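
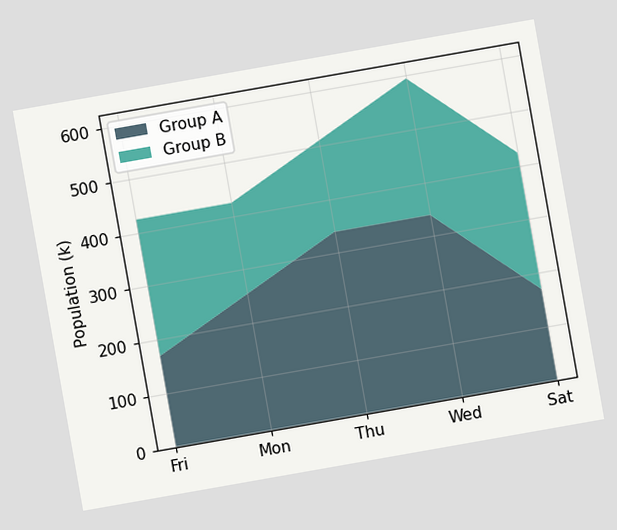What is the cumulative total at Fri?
425k

The chart is tilted about 10° counter-clockwise. The stacked total at Fri reaches 425k.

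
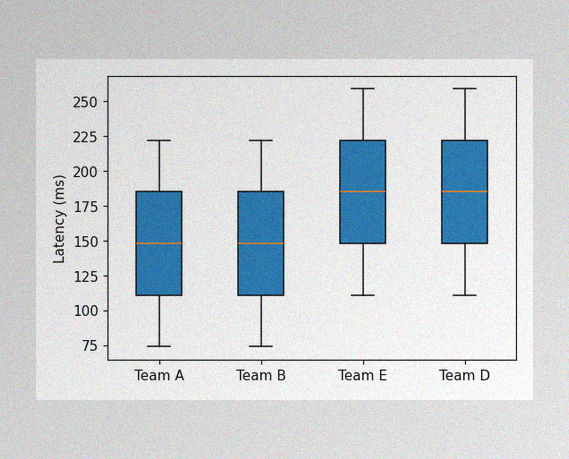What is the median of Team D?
185ms

The image has some photo noise and uneven lighting. The median line in the Team D box sits at 185ms.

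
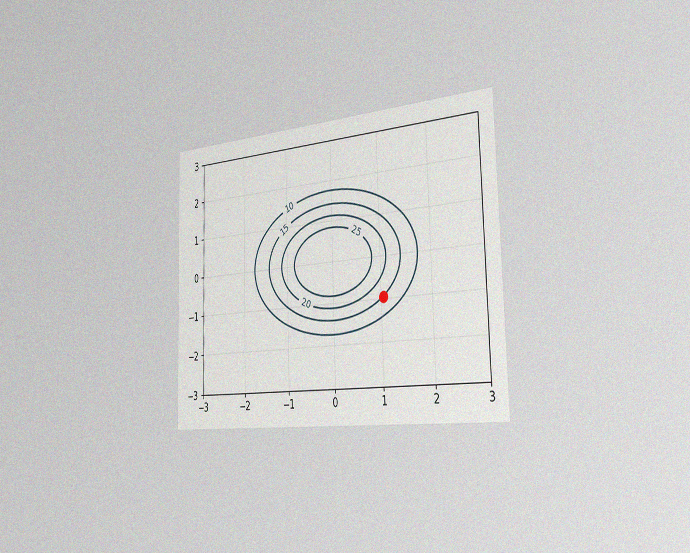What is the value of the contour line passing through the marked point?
The chart is viewed slightly from the right, with some photo noise. The marked point sits on the contour labelled 15.

15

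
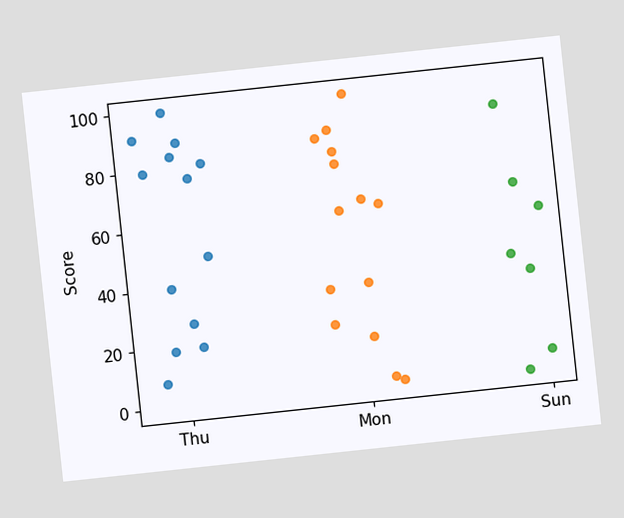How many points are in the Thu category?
The chart is tilted about 6° counter-clockwise. Counting the markers in the Thu column gives 13.

13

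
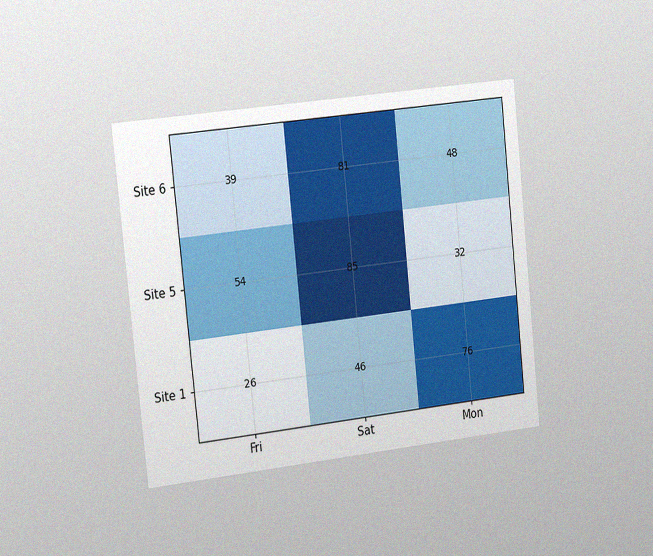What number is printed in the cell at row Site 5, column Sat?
The chart is tilted about 6° counter-clockwise and viewed slightly from the left, with some photo noise. The (Site 5, Sat) cell reads 85.

85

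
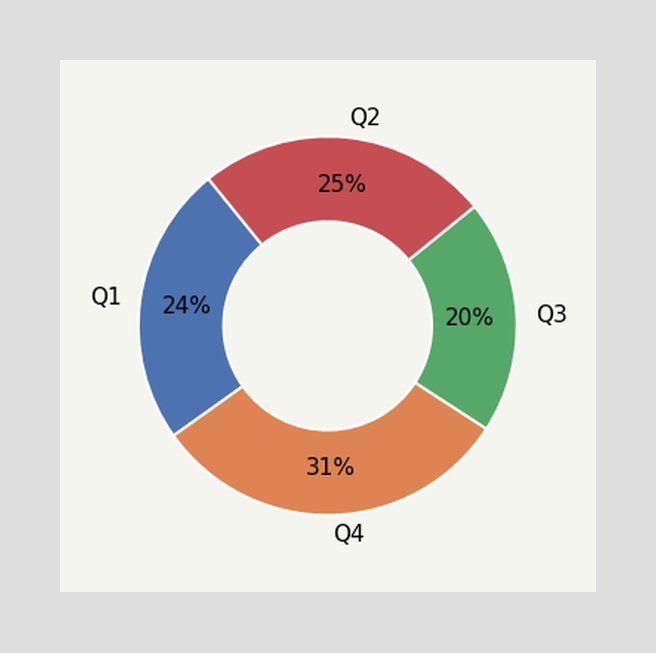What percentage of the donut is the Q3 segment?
The Q3 segment takes up 20% of the ring.

20%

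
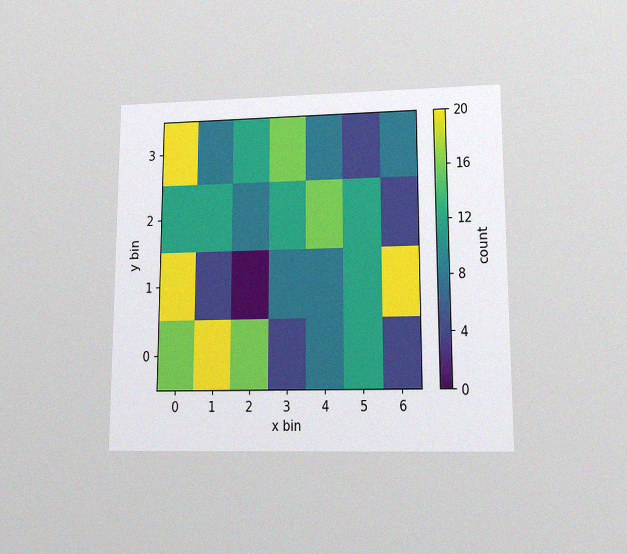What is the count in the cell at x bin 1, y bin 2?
The chart is viewed at a slight angle, with some photo noise. Matching the cell (1, 2) against the colorbar gives 12.

12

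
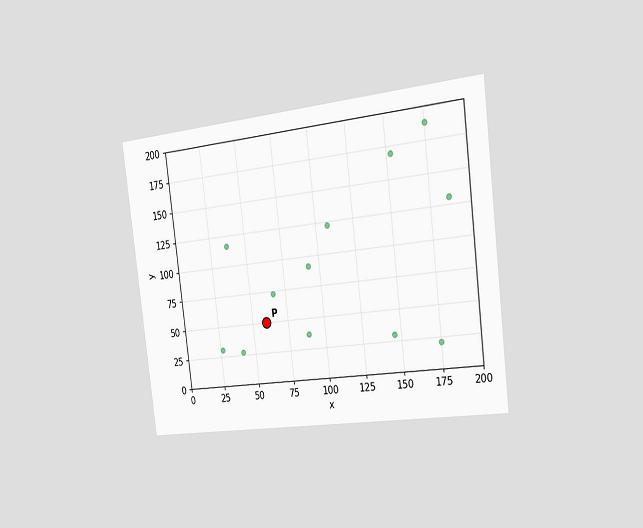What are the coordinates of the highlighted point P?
The chart is tilted about 7° counter-clockwise and viewed slightly from the right. Following the gridlines from P to each axis, P sits at (60, 50).

(60, 50)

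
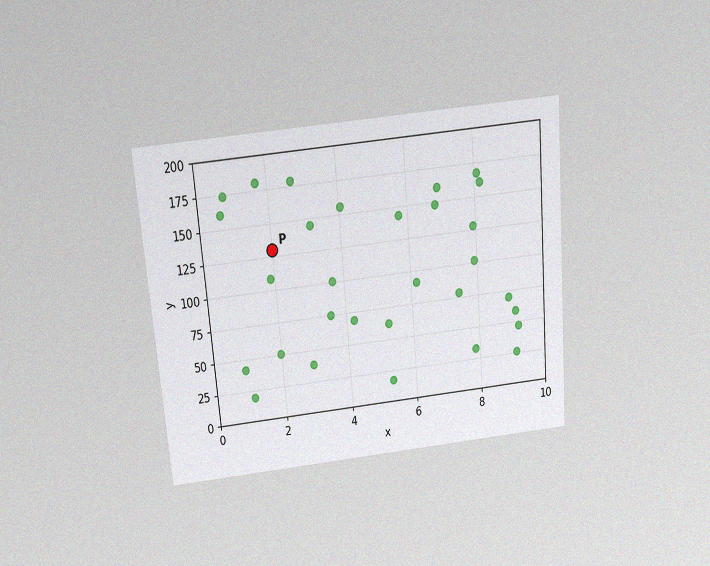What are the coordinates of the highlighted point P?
The chart is tilted about 5° counter-clockwise and viewed slightly from above, with some photo noise. Following the gridlines from P to each axis, P sits at (2, 130).

(2, 130)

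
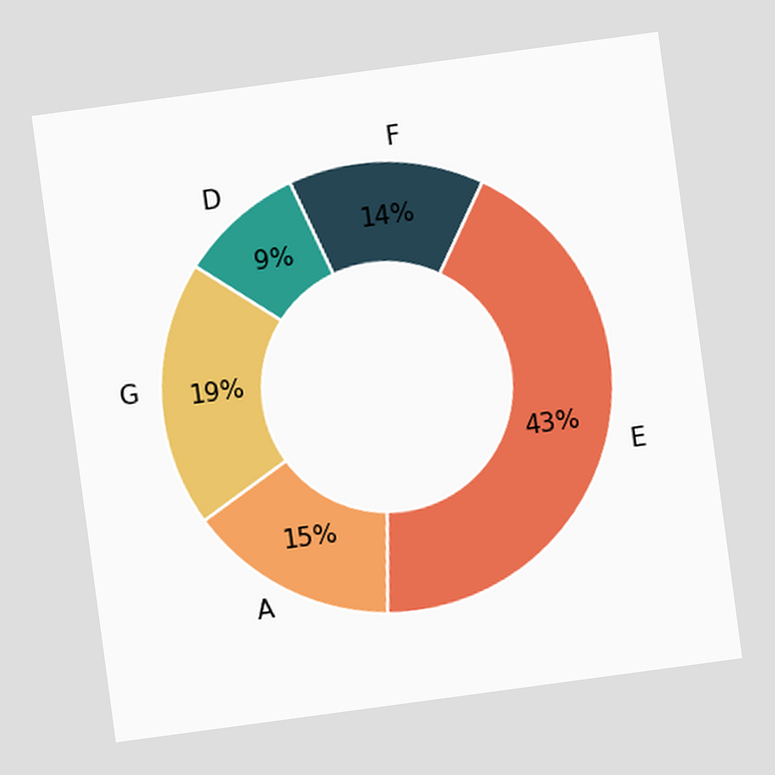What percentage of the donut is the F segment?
The chart is tilted about 8° counter-clockwise. The F segment takes up 14% of the ring.

14%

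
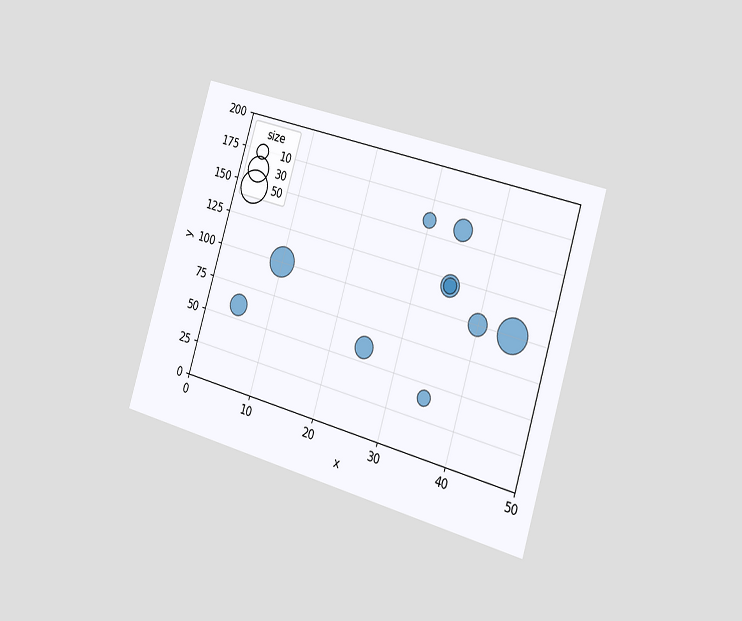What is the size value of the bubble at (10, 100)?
The chart is tilted about 17° clockwise and viewed slightly from the right. Matching the bubble at (10, 100) against the size legend gives 40.

40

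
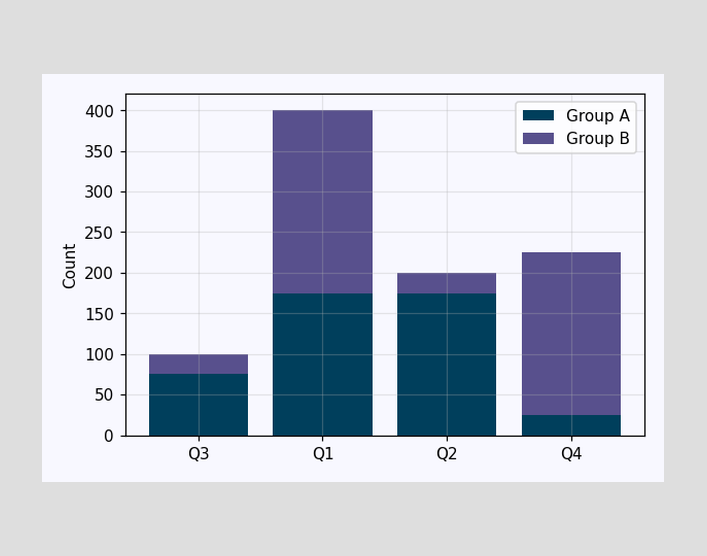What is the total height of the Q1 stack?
400

The Q1 stack's top reaches 400 on the y-axis.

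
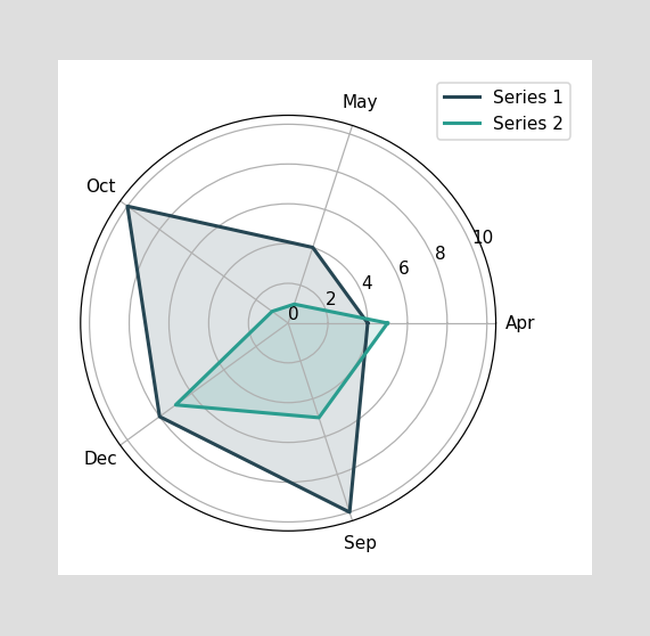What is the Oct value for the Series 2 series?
1

On the Oct axis, Series 2 reaches 1.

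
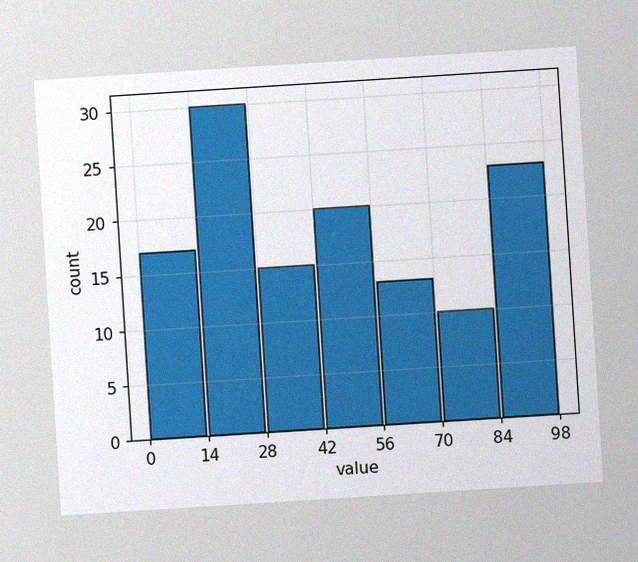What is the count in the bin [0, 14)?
17

The chart is tilted about 4° counter-clockwise, with some photo noise. The [0, 14) bin has height 17.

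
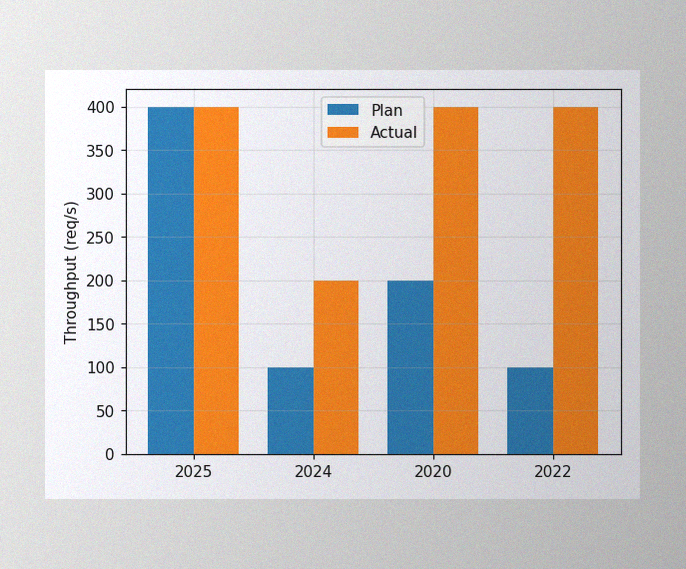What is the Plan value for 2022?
100req/s

The image has some photo noise and uneven lighting. The Plan bar at 2022 reaches 100req/s on the y-axis.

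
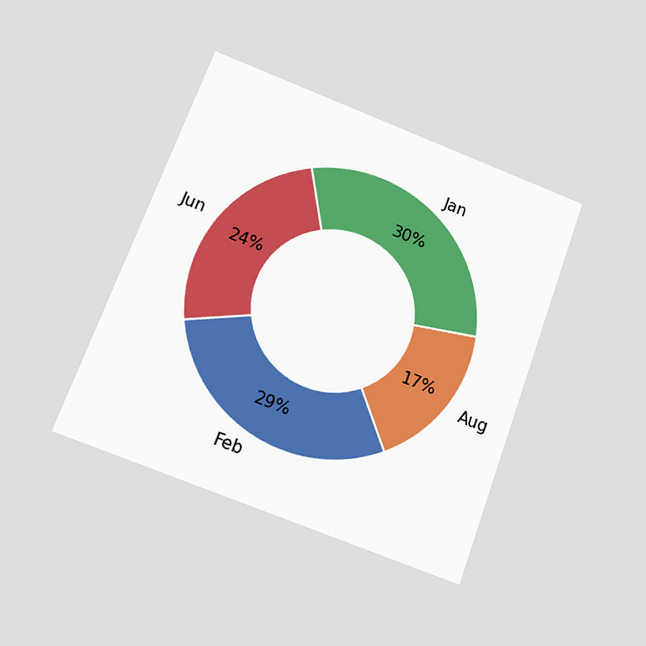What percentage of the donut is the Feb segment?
The chart is tilted about 20° clockwise and viewed at a slight angle. The Feb segment takes up 29% of the ring.

29%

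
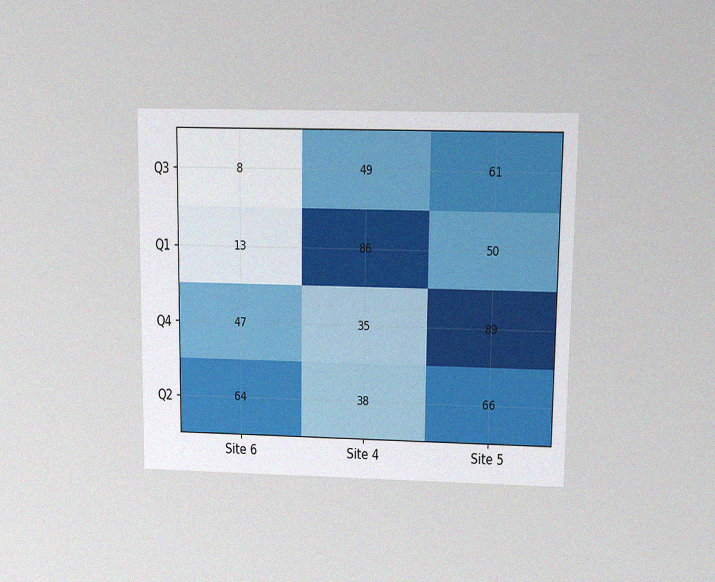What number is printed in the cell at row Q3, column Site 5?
The chart is viewed at a slight angle, with some photo noise. The (Q3, Site 5) cell reads 61.

61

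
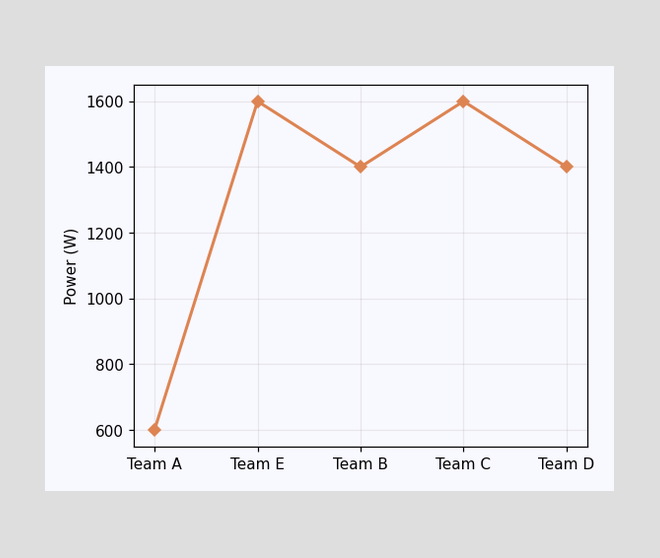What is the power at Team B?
1400W

At Team B, the line is at 1400W.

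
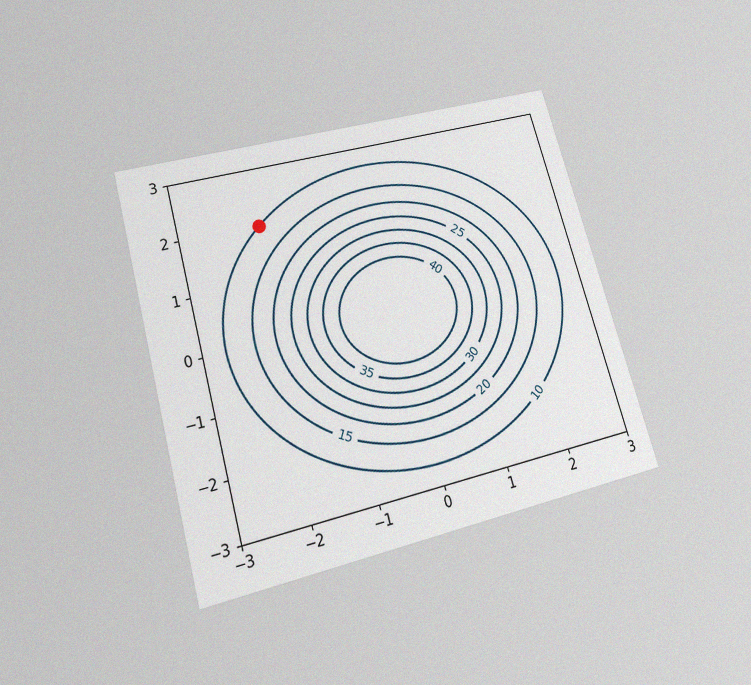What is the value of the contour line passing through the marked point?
The chart is tilted about 16° counter-clockwise and viewed slightly from below, with some photo noise. The marked point sits on the contour labelled 10.

10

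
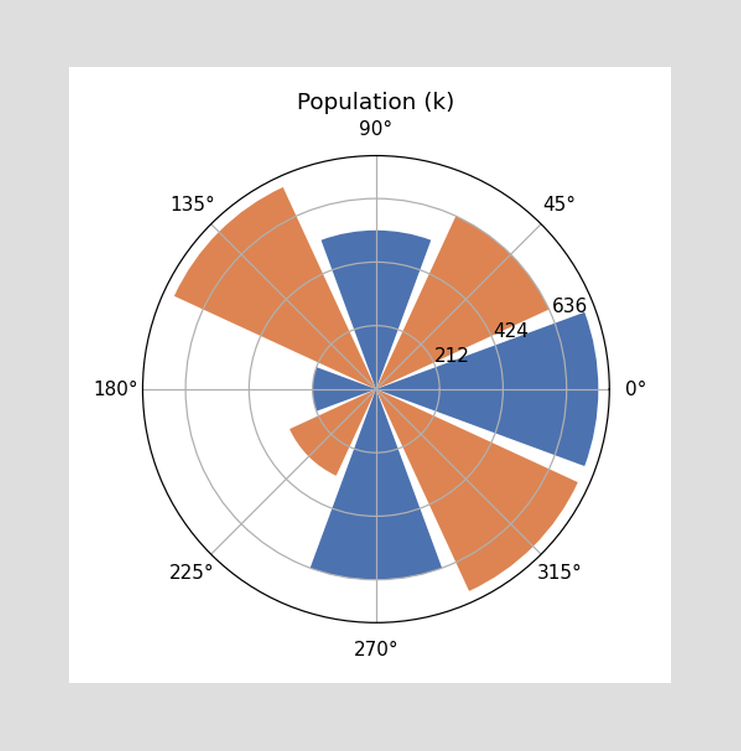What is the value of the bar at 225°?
The bar at 225° reaches 318k on the radial axis.

318k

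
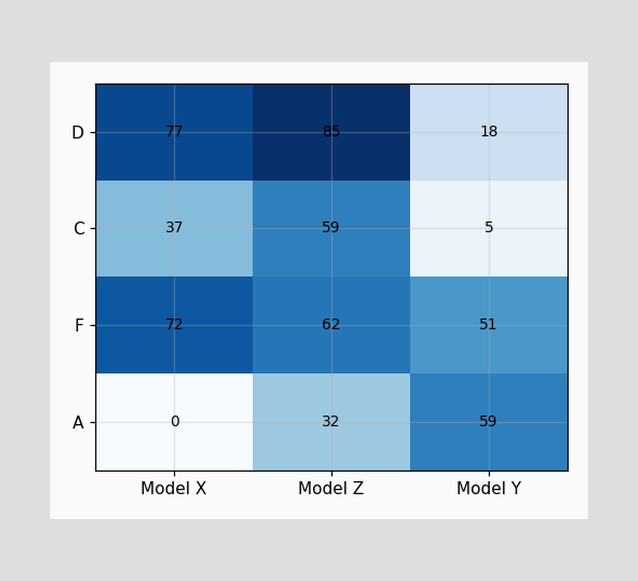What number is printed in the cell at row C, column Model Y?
The (C, Model Y) cell reads 5.

5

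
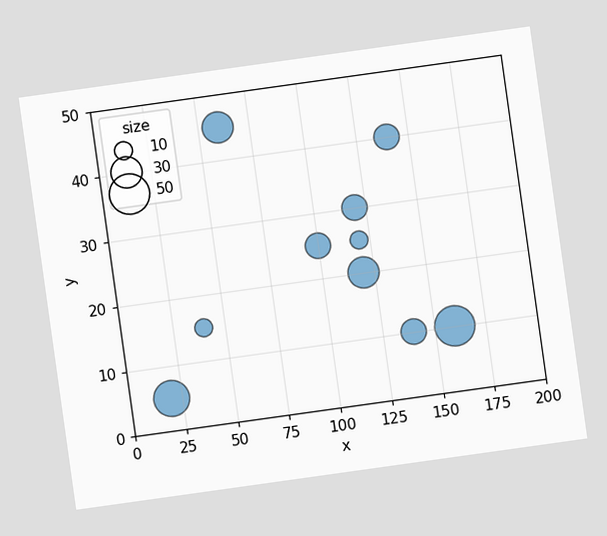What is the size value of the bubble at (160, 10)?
50

The chart is tilted about 8° counter-clockwise. Matching the bubble at (160, 10) against the size legend gives 50.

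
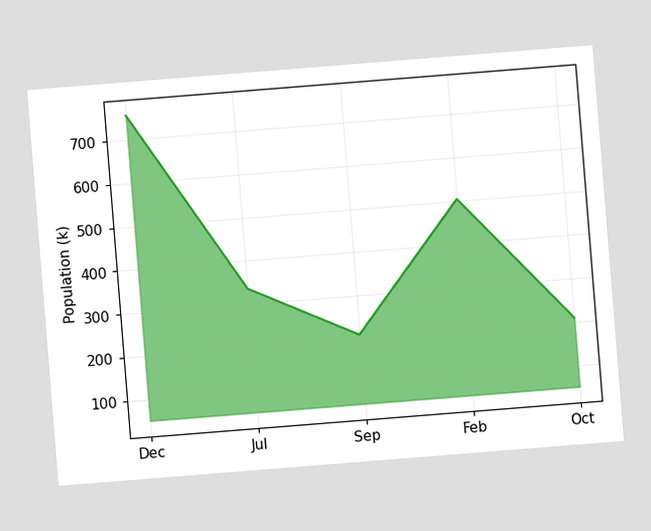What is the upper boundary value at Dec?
756k

The chart is tilted about 5° counter-clockwise. At Dec the upper boundary is at 756k.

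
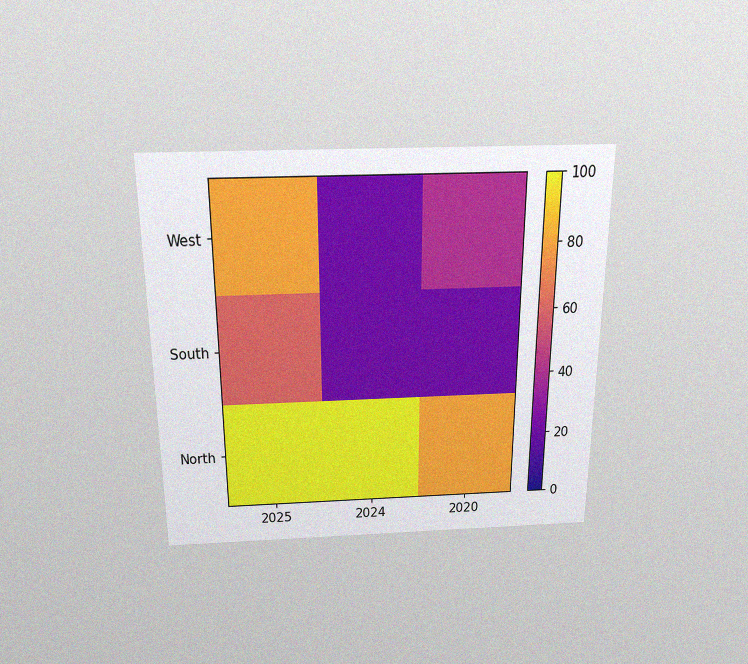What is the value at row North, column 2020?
The chart is viewed slightly from above, with some photo noise. Matching cell (North, 2020) against the colorbar gives 80.

80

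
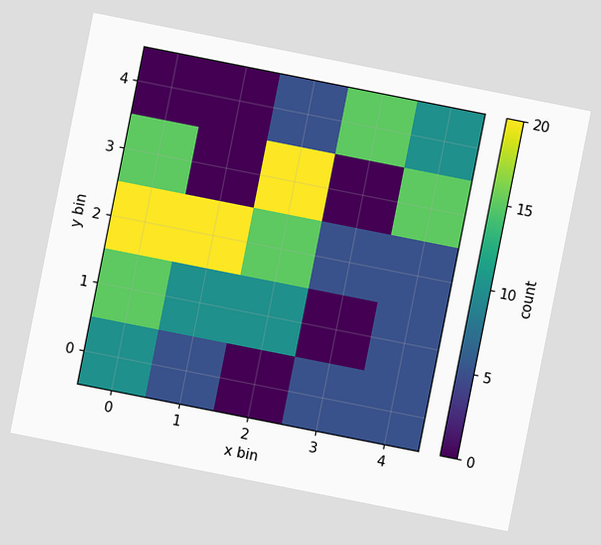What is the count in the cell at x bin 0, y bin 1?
15

The chart is tilted about 11° clockwise. Matching the cell (0, 1) against the colorbar gives 15.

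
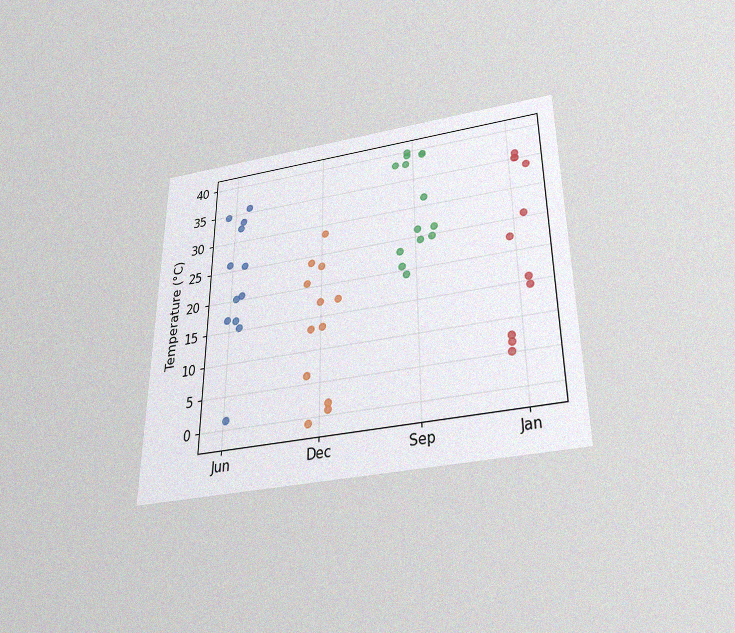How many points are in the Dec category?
The chart is viewed slightly from below, with some photo noise. Counting the markers in the Dec column gives 12.

12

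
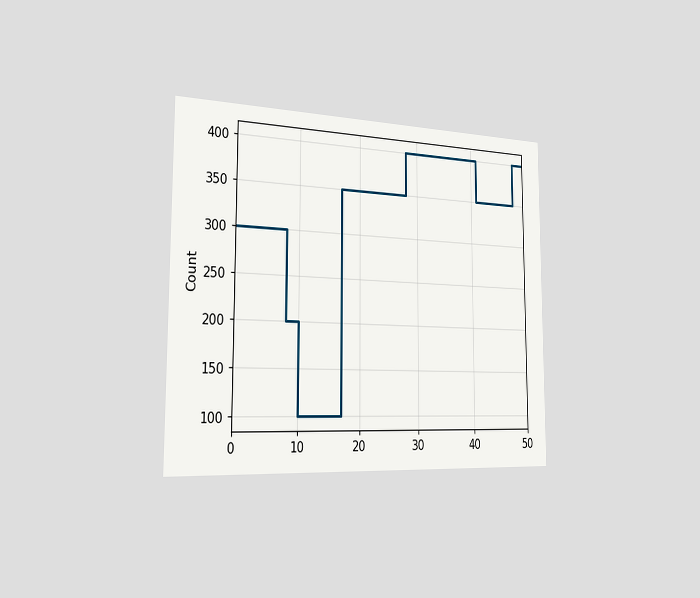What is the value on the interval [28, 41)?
The chart is viewed slightly from the left. On [28, 41) the step sits at 400.

400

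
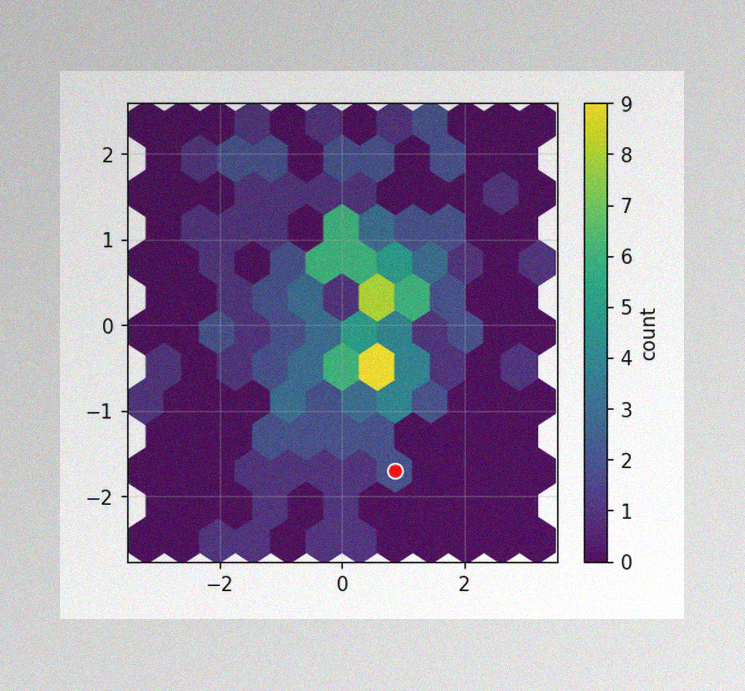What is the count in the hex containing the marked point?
2

The image has some photo noise and uneven lighting. The marked hex reads 2 on the colorbar.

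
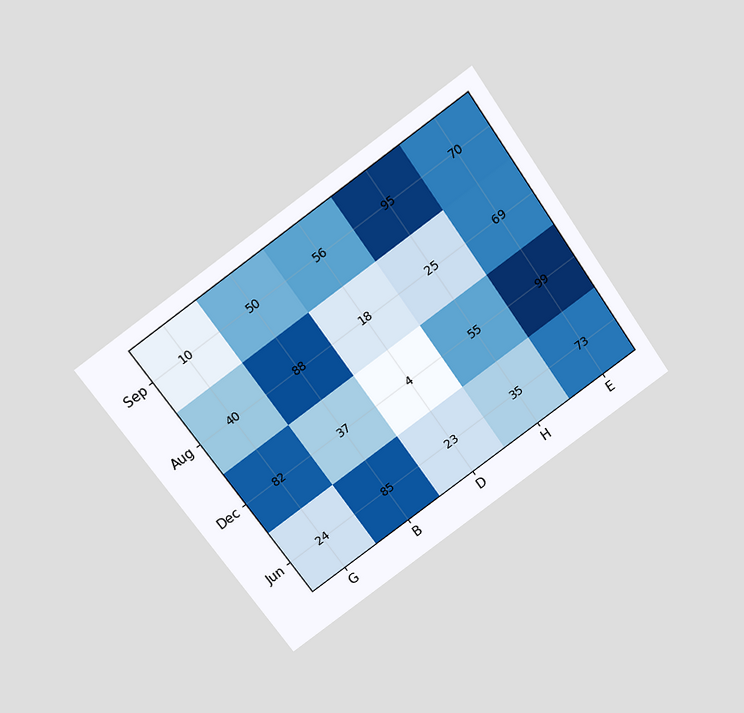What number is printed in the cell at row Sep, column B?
50

The chart is tilted about 35° counter-clockwise and viewed slightly from above. The (Sep, B) cell reads 50.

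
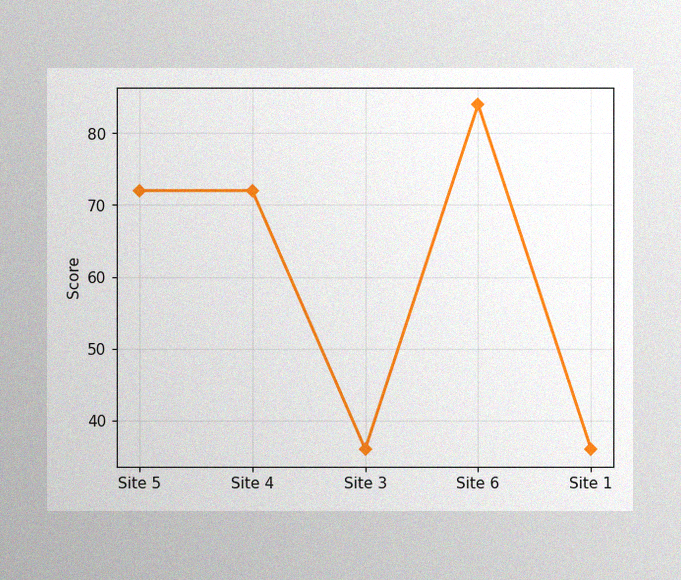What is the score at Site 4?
The image has some photo noise and uneven lighting. At Site 4, the line is at 72.

72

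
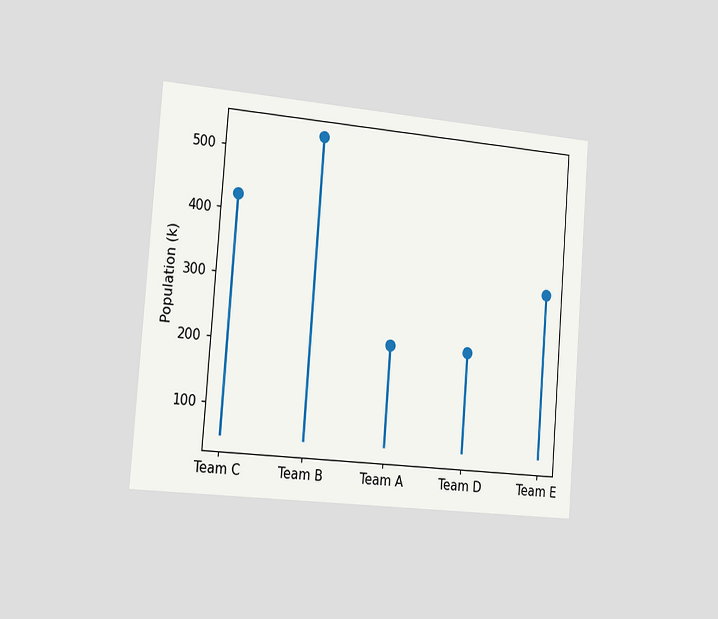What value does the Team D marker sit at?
The chart is tilted about 4° clockwise and viewed slightly from the left. The Team D marker sits at 212k.

212k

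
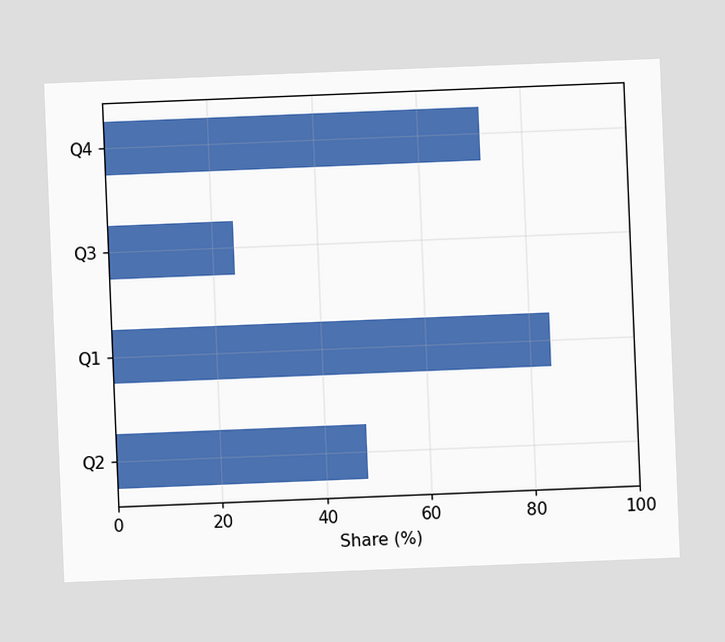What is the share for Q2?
The chart is tilted about 2° counter-clockwise. Reading along the chart's x-axis, the Q2 bar reaches 48%.

48%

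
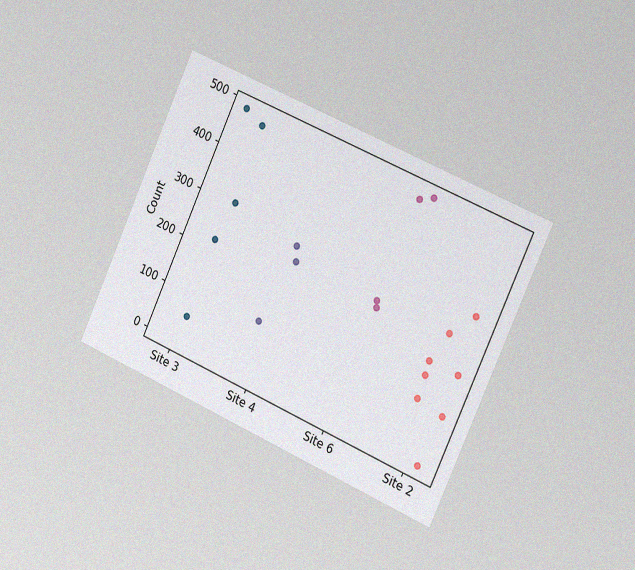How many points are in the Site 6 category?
The chart is tilted about 24° clockwise and viewed slightly from the right, with some photo noise. Counting the markers in the Site 6 column gives 4.

4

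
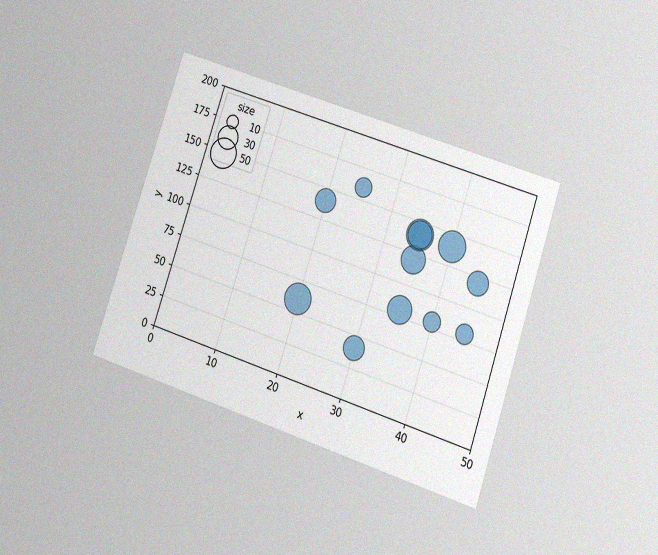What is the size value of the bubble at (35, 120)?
The chart is tilted about 18° clockwise and viewed at a slight angle, with some photo noise. Matching the bubble at (35, 120) against the size legend gives 40.

40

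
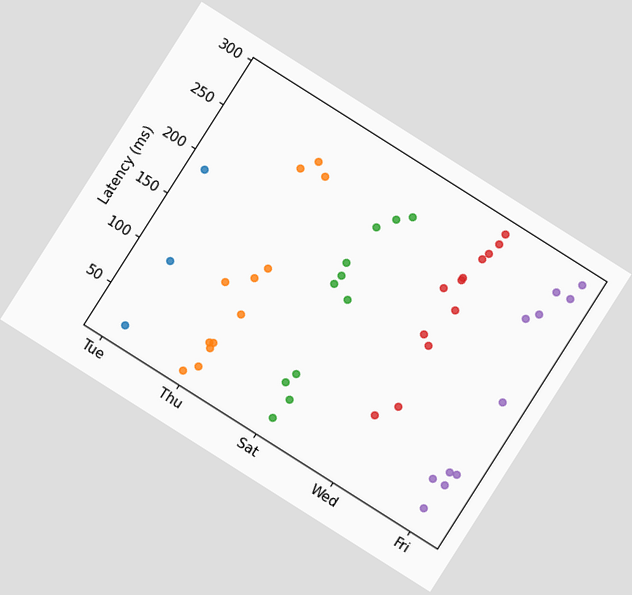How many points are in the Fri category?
The chart is tilted about 32° clockwise. Counting the markers in the Fri column gives 11.

11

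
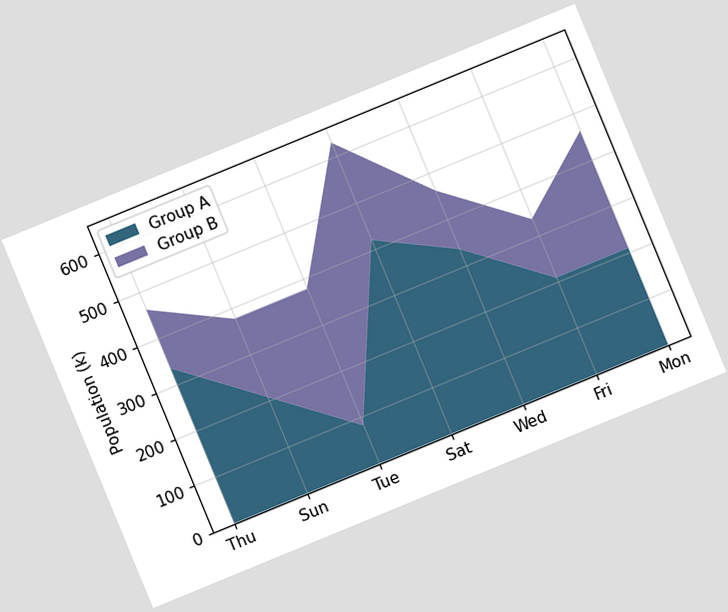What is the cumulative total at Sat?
630k

The chart is tilted about 22° counter-clockwise. The stacked total at Sat reaches 630k.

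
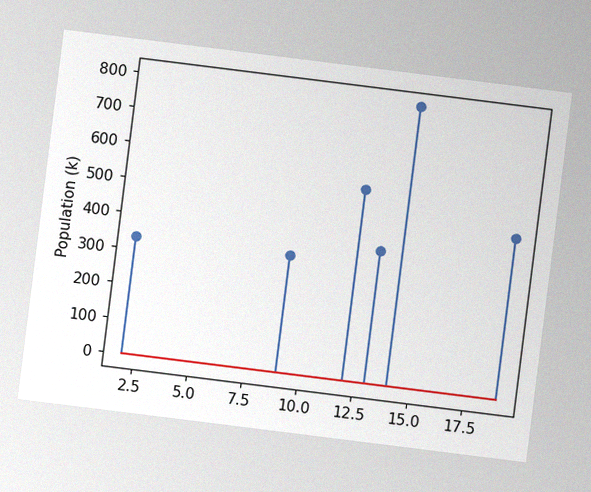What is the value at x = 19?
462k

The chart is tilted about 7° clockwise, with some photo noise. The stem at x=19 reaches 462k.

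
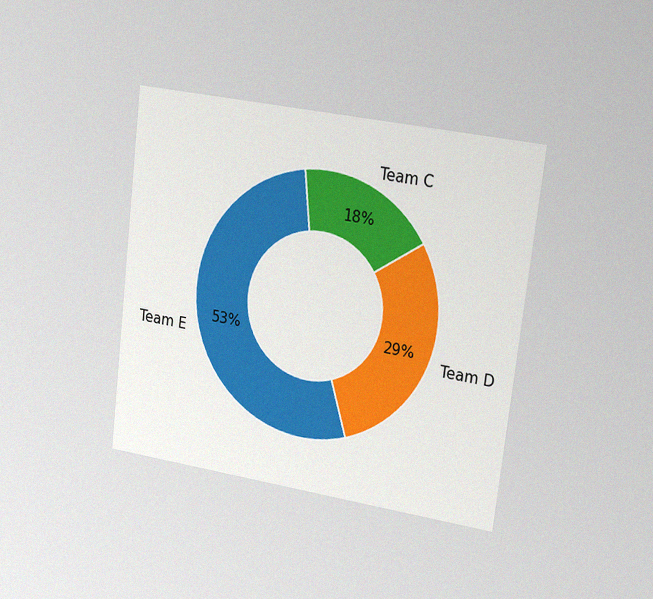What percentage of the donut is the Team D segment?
The chart is tilted about 7° clockwise and viewed slightly from the right, with some photo noise. The Team D segment takes up 29% of the ring.

29%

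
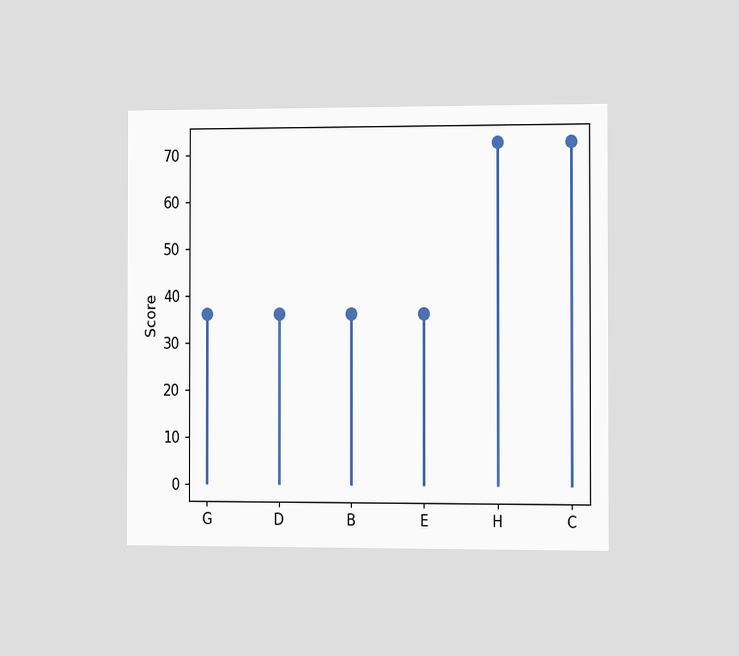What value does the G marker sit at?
The chart is viewed slightly from the right. The G marker sits at 36.

36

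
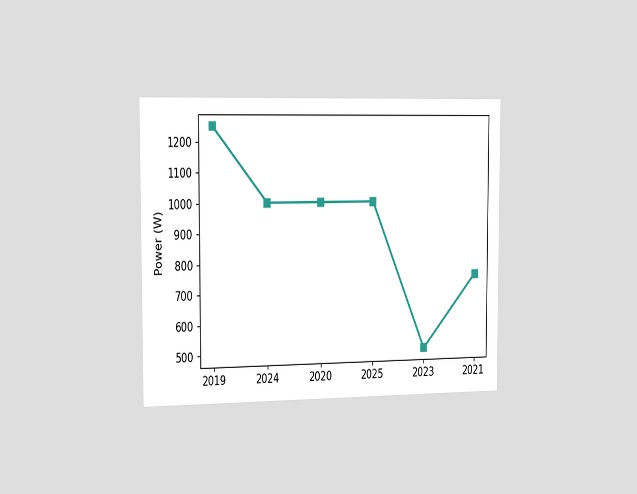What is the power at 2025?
The chart is viewed slightly from the left. At 2025, the line is at 1000W.

1000W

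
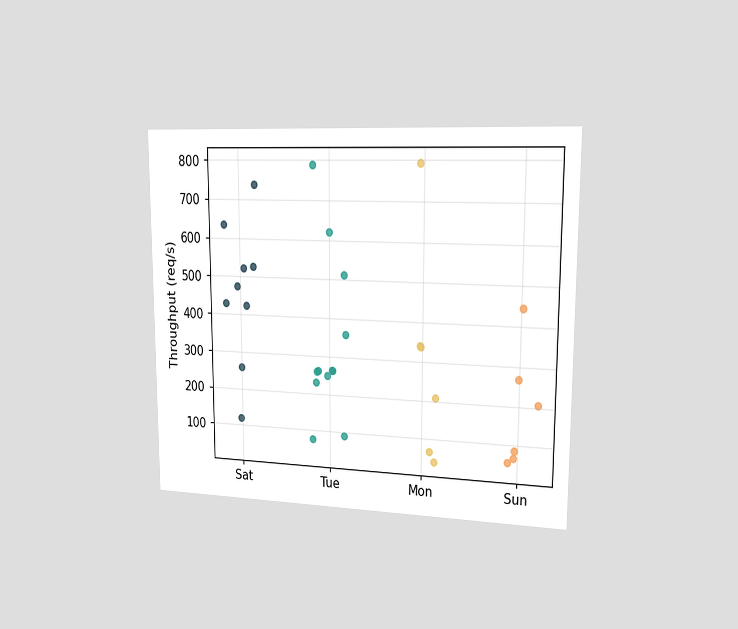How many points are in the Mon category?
6

The chart is viewed slightly from the right. Counting the markers in the Mon column gives 6.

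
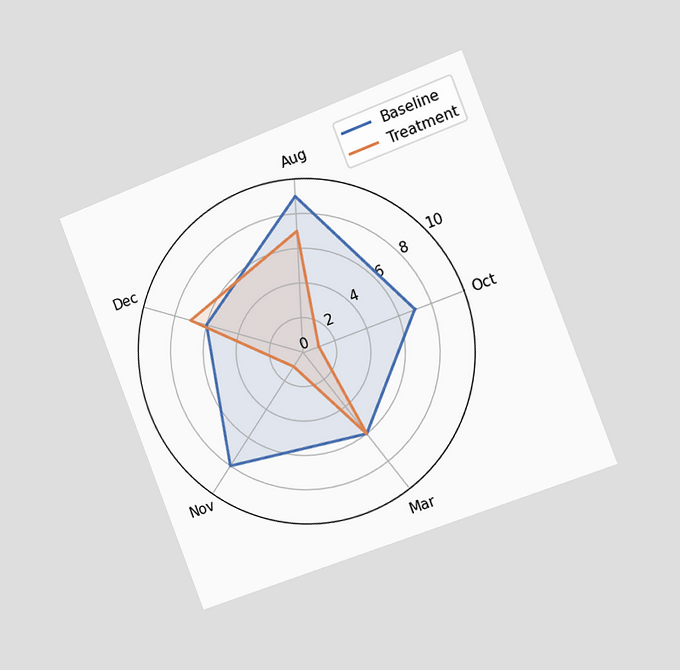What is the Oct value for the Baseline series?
7

The chart is tilted about 21° counter-clockwise and viewed slightly from the right. On the Oct axis, Baseline reaches 7.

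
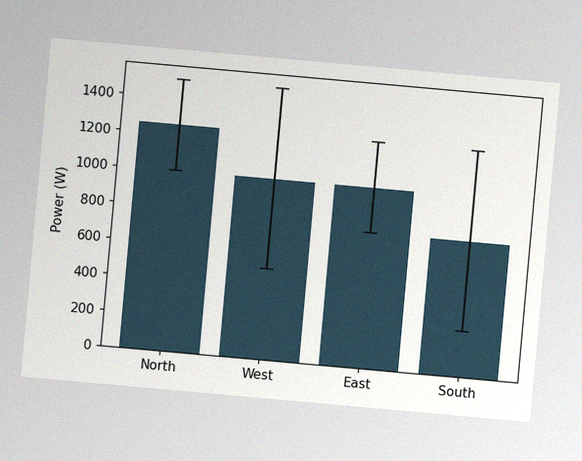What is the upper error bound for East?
The chart is tilted about 5° clockwise, with some photo noise. The East bar's upper whisker reaches 1250W.

1250W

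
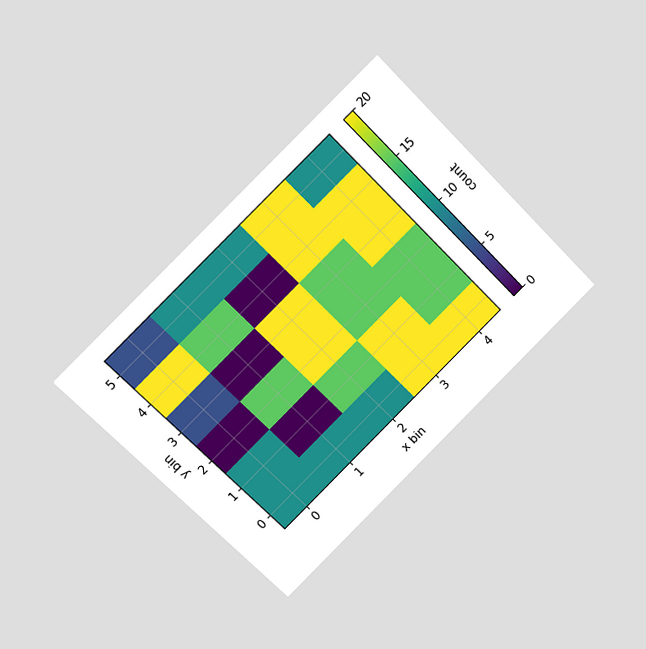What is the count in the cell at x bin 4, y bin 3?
20

The chart is tilted about 45° counter-clockwise and viewed at a slight angle. Matching the cell (4, 3) against the colorbar gives 20.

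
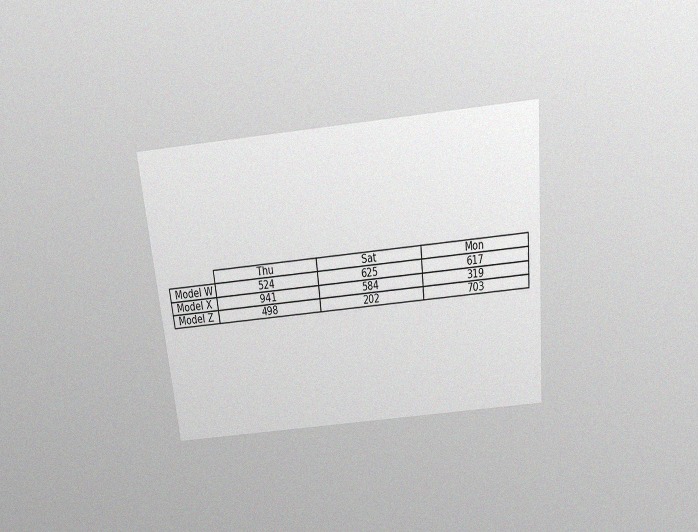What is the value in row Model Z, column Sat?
The chart is tilted about 6° counter-clockwise and viewed slightly from above, with some photo noise. The (Model Z, Sat) cell reads 202.

202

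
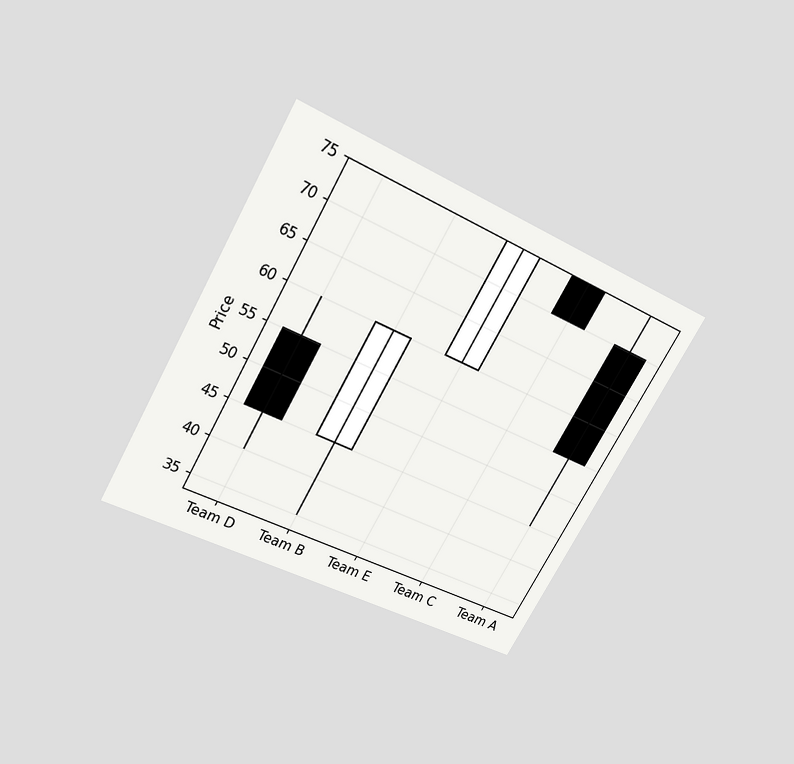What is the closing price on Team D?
The chart is tilted about 29° clockwise and viewed slightly from above. The Team D candle closes at 45.

45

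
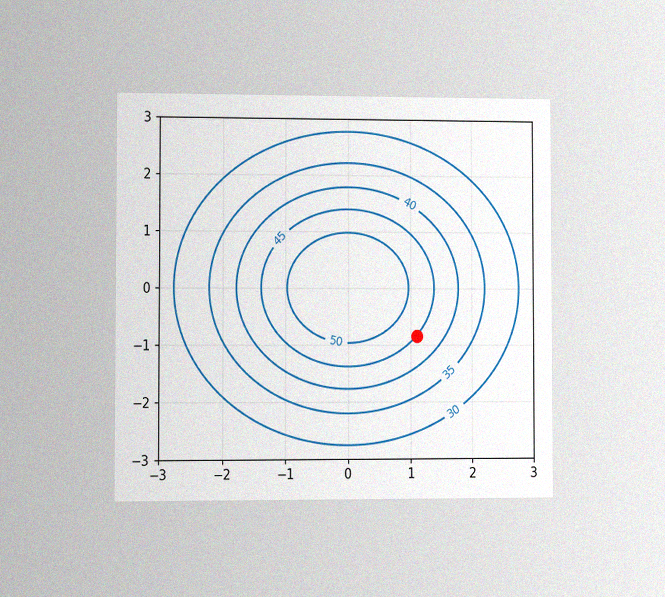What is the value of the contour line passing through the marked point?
The chart is viewed at a slight angle, with some photo noise. The marked point sits on the contour labelled 45.

45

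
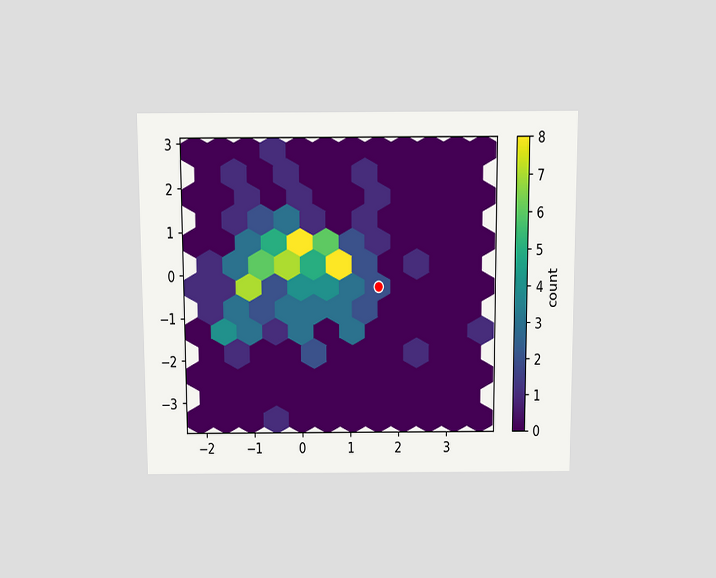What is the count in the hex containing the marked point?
The chart is viewed slightly from above. The marked hex reads 2 on the colorbar.

2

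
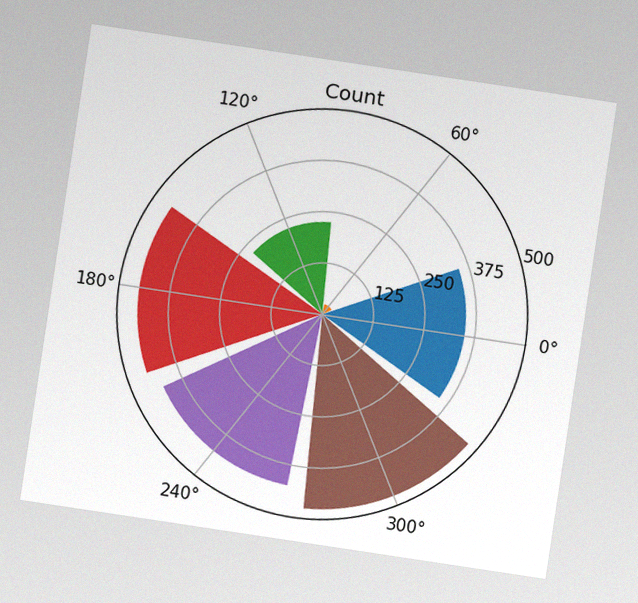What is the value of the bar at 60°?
25

The chart is tilted about 9° clockwise, with some photo noise. The bar at 60° reaches 25 on the radial axis.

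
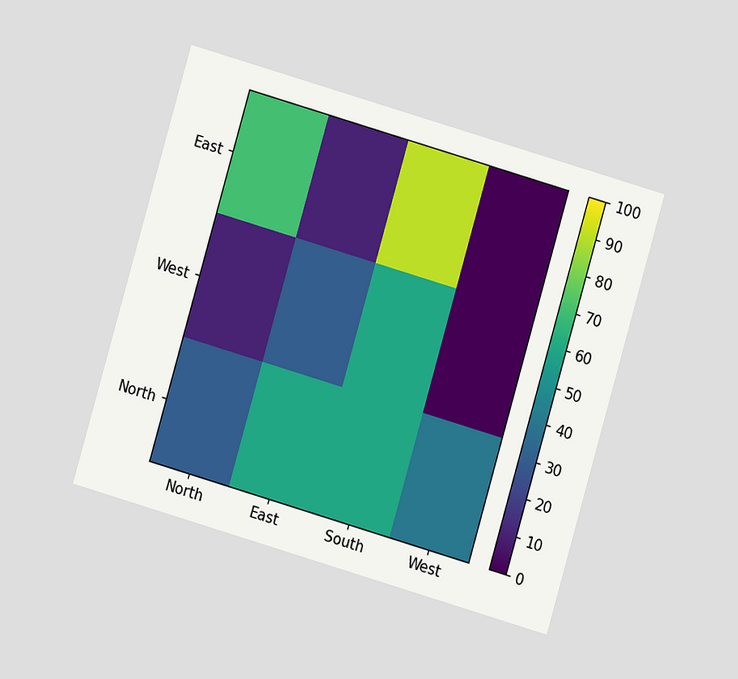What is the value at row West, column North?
10

The chart is tilted about 16° clockwise and viewed at a slight angle. Matching cell (West, North) against the colorbar gives 10.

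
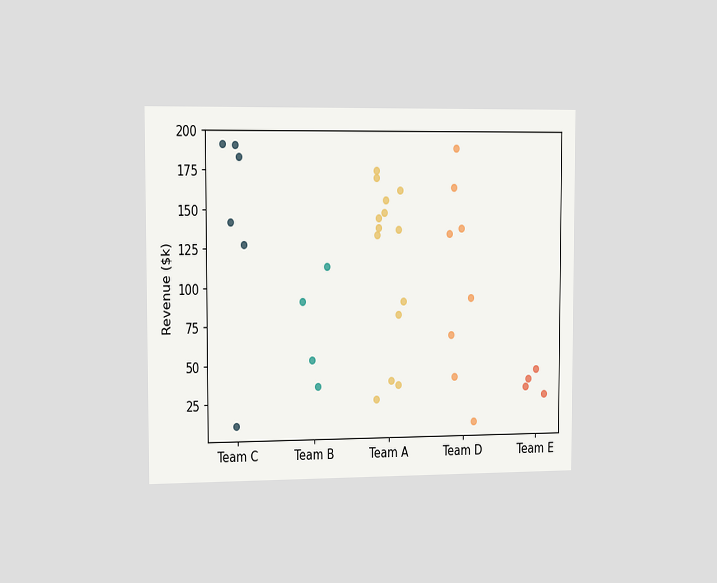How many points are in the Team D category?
8

The chart is viewed slightly from the left. Counting the markers in the Team D column gives 8.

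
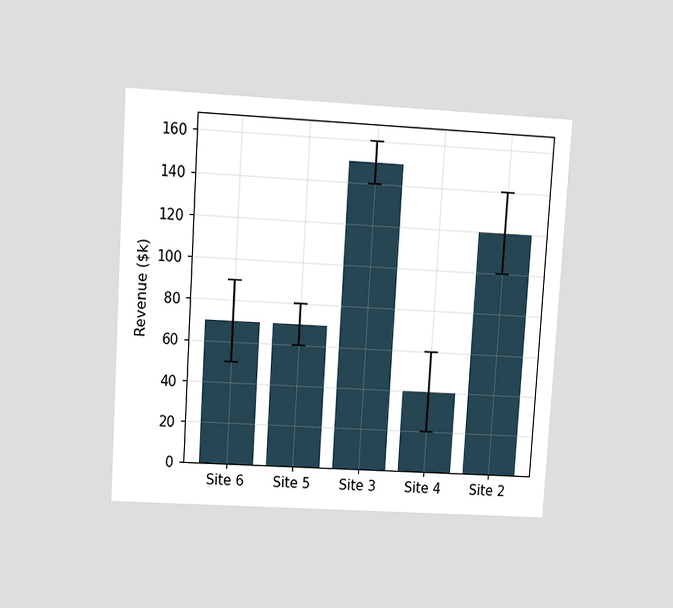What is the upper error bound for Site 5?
$80k

The chart is tilted about 4° clockwise and viewed at a slight angle. The Site 5 bar's upper whisker reaches $80k.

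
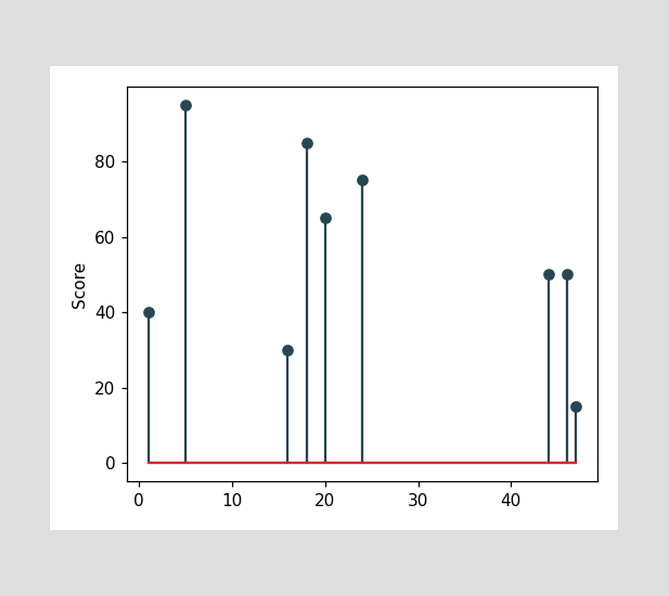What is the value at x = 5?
95

The stem at x=5 reaches 95.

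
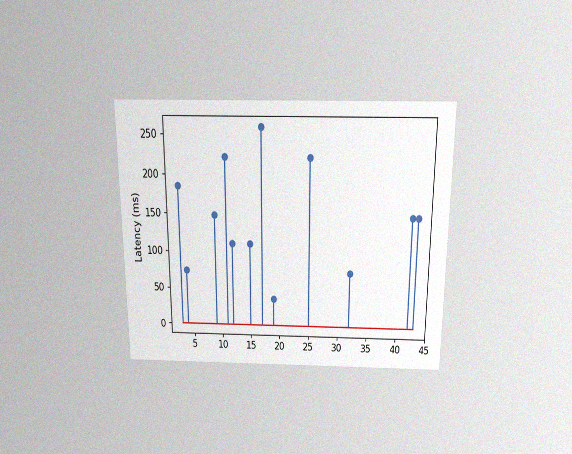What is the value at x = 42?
148ms

The chart is viewed slightly from above, with some photo noise. The stem at x=42 reaches 148ms.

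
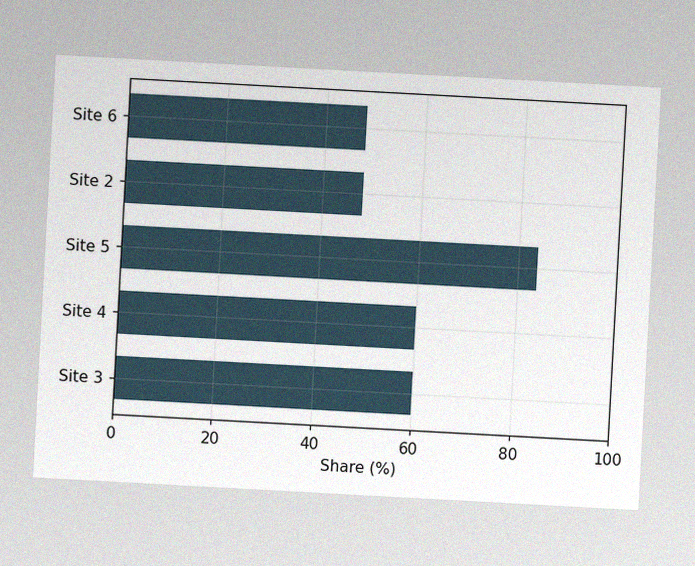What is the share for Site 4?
The chart is tilted about 3° clockwise, with some photo noise. Reading along the chart's x-axis, the Site 4 bar reaches 60%.

60%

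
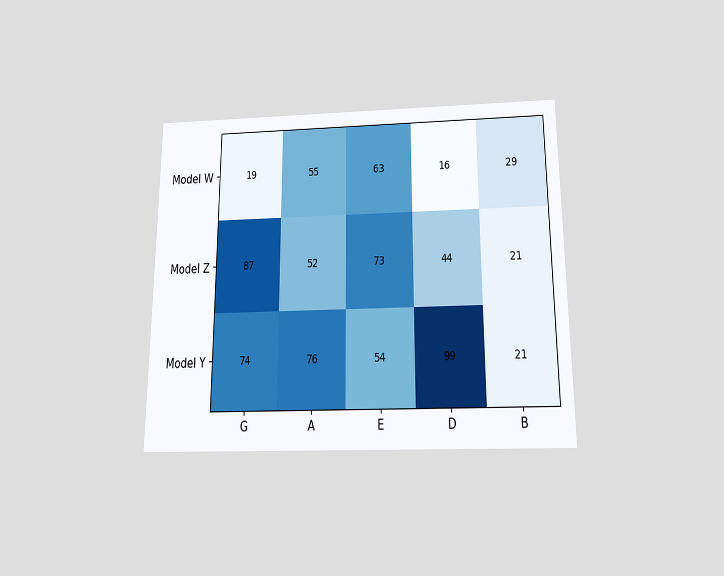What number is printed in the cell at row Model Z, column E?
The chart is viewed slightly from below. The (Model Z, E) cell reads 73.

73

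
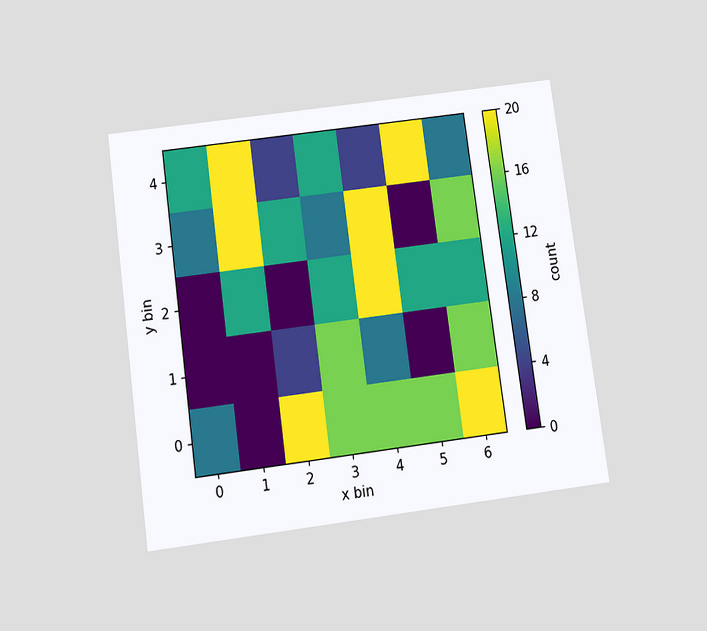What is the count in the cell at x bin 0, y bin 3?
8

The chart is tilted about 8° counter-clockwise and viewed slightly from below. Matching the cell (0, 3) against the colorbar gives 8.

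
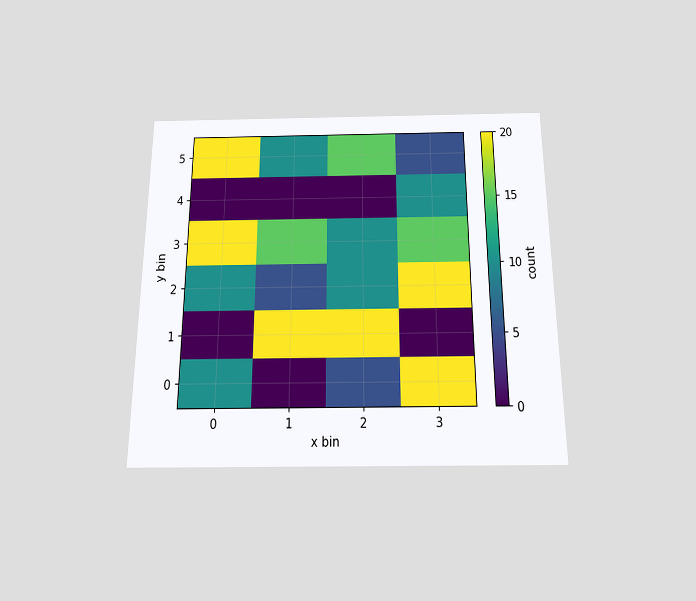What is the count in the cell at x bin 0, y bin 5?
20

The chart is viewed slightly from below. Matching the cell (0, 5) against the colorbar gives 20.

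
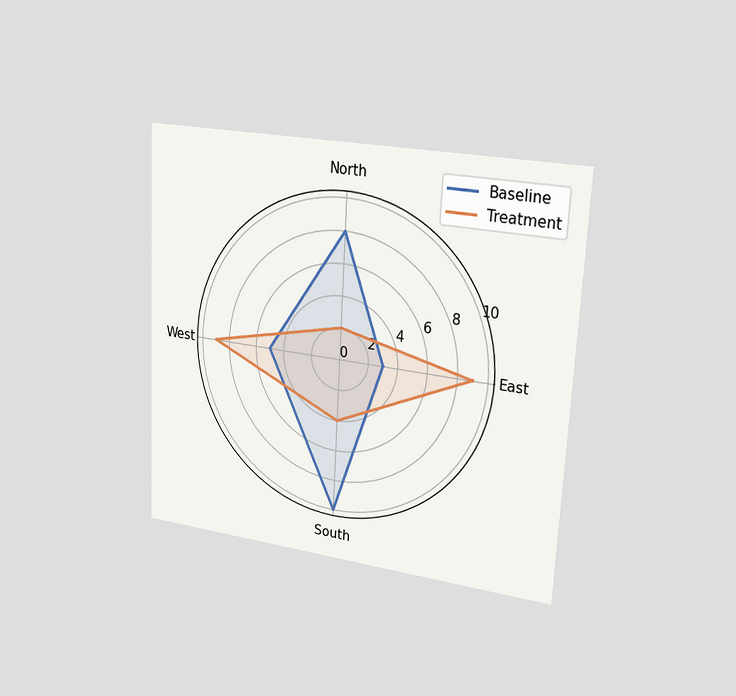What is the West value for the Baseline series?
The chart is tilted about 3° clockwise and viewed slightly from the right. On the West axis, Baseline reaches 5.

5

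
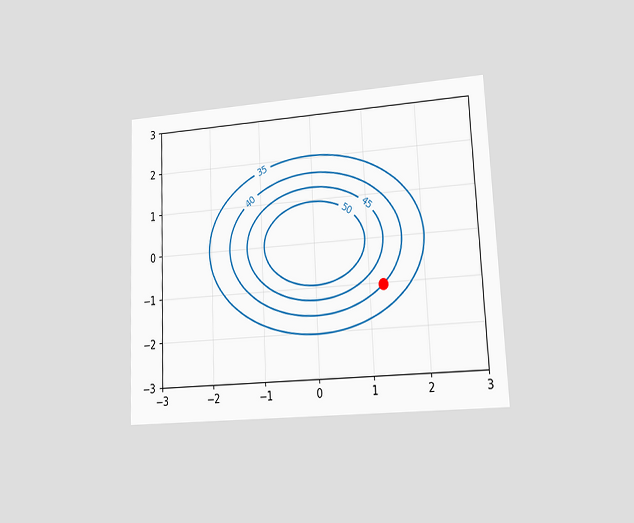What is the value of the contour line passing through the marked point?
The chart is tilted about 3° counter-clockwise and viewed at a slight angle. The marked point sits on the contour labelled 40.

40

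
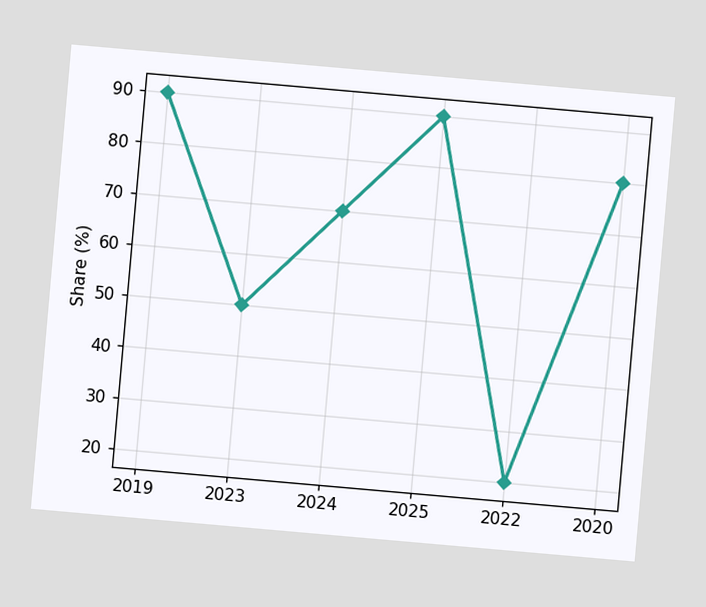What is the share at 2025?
The chart is tilted about 5° clockwise. At 2025, the line is at 90%.

90%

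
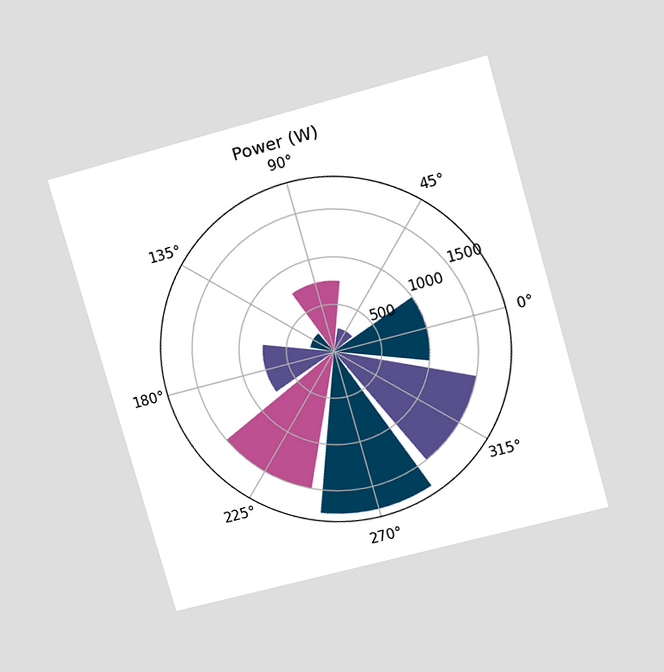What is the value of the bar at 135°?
The chart is tilted about 16° counter-clockwise and viewed at a slight angle. The bar at 135° reaches 250W on the radial axis.

250W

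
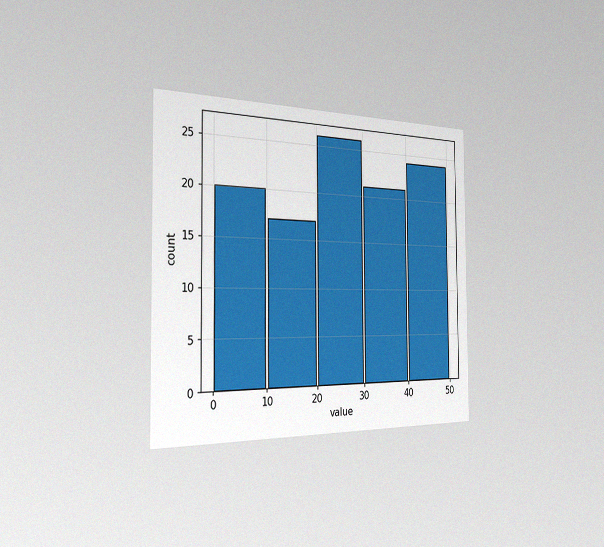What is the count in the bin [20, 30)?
The chart is viewed slightly from the left, with some photo noise. The [20, 30) bin has height 26.

26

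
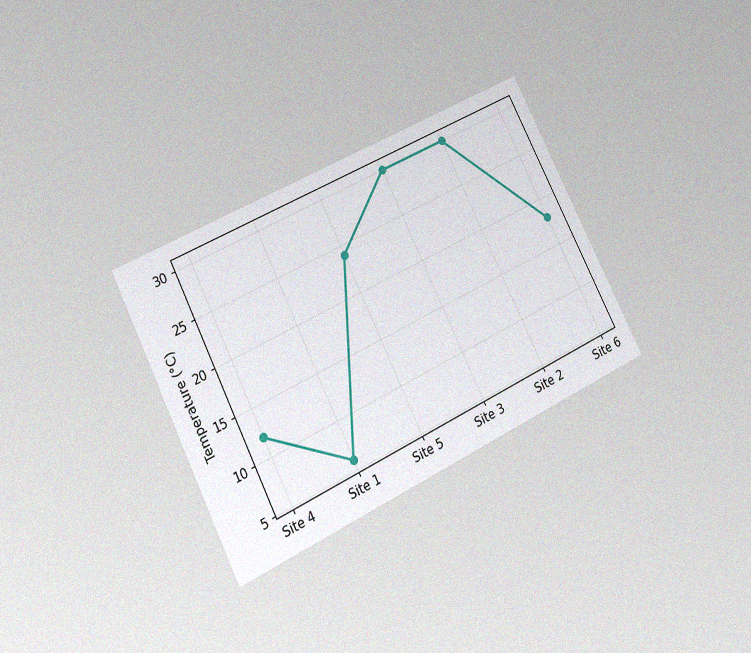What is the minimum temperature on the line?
6°C

The chart is tilted about 27° counter-clockwise and viewed at a slight angle, with some photo noise. The lowest point is at Site 1, and reading across to the y-axis gives 6°C.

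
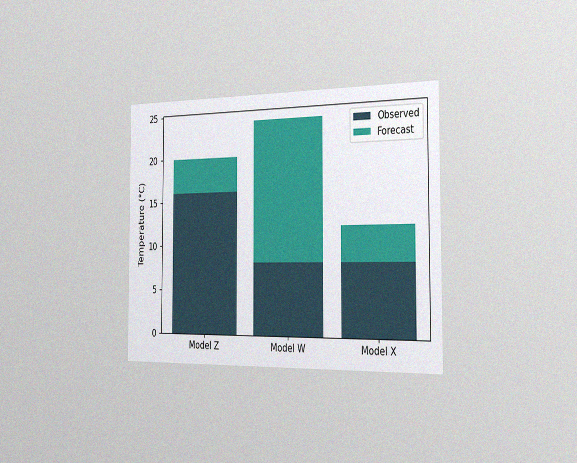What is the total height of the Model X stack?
The chart is viewed slightly from the right, with some photo noise. The Model X stack's top reaches 12°C on the y-axis.

12°C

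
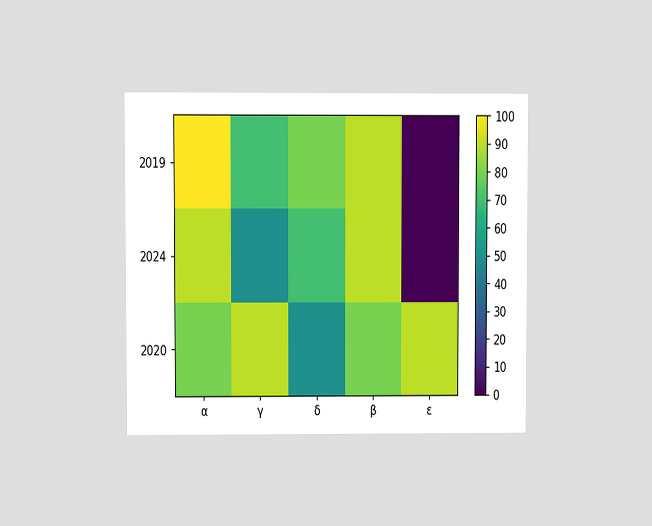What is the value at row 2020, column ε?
90

The chart is viewed at a slight angle. Matching cell (2020, ε) against the colorbar gives 90.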